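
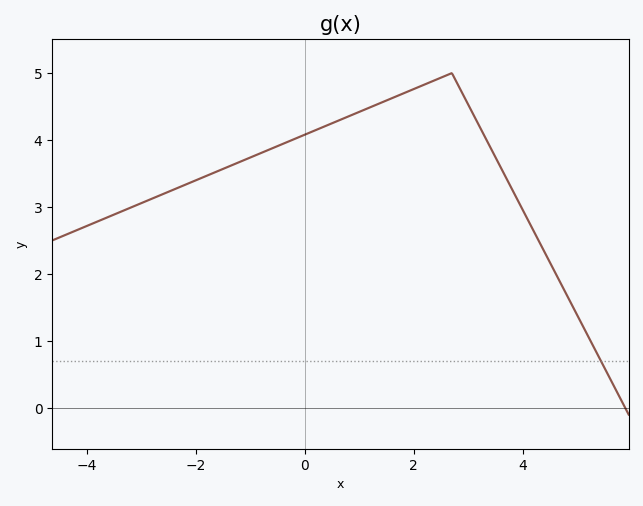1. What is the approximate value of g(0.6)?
4.3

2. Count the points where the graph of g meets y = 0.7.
1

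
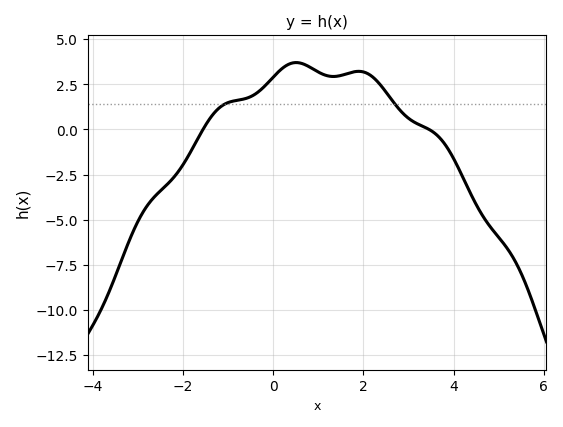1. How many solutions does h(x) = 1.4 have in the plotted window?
2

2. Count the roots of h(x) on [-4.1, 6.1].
2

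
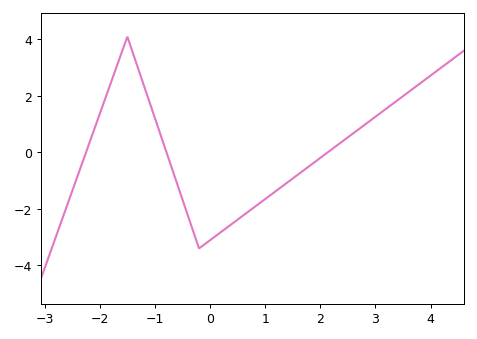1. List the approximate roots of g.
-2.2, -0.8, 2.2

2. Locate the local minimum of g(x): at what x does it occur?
-0.2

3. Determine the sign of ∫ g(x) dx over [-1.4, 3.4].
negative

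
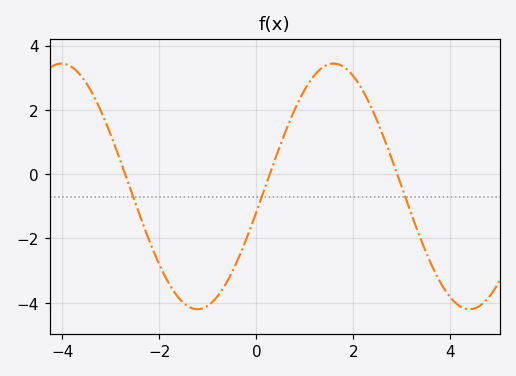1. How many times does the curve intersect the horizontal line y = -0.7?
3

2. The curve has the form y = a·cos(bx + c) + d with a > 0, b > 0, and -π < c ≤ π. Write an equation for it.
y = 3.82cos(1.12x - 1.78) - 0.38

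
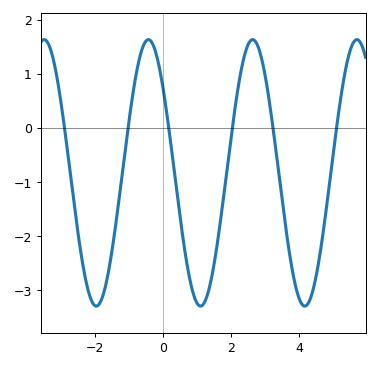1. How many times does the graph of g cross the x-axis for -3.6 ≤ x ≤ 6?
6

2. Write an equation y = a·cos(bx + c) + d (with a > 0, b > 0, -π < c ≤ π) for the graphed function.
y = 2.46cos(2.05x + 0.872) - 0.83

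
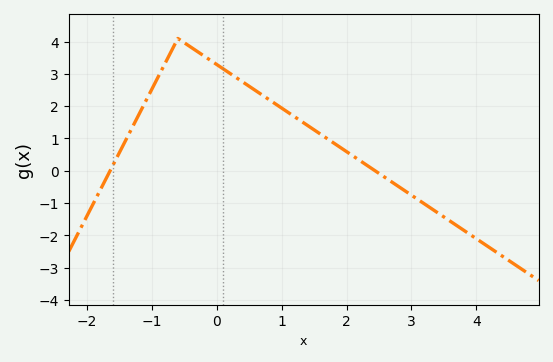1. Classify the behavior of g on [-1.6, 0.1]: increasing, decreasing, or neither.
neither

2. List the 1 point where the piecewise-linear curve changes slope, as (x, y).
(-0.6, 4.1)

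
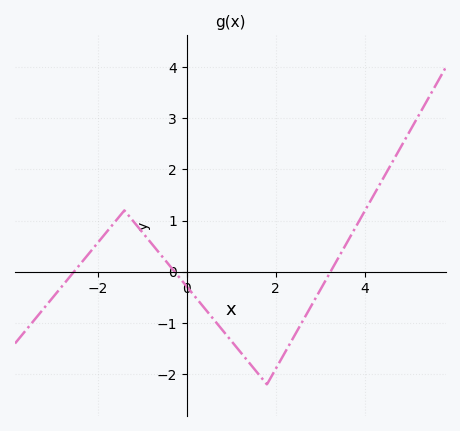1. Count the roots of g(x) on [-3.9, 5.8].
3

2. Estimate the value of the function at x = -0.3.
0.031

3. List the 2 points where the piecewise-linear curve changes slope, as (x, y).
(-1.4, 1.2); (1.8, -2.2)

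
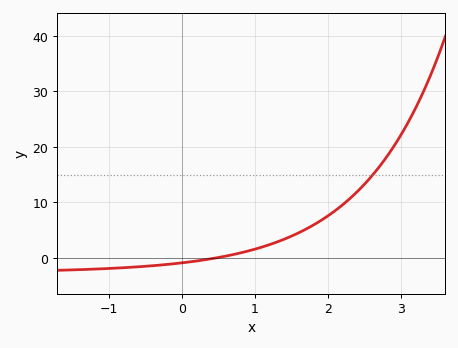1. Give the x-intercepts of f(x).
0.473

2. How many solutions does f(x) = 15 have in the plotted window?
1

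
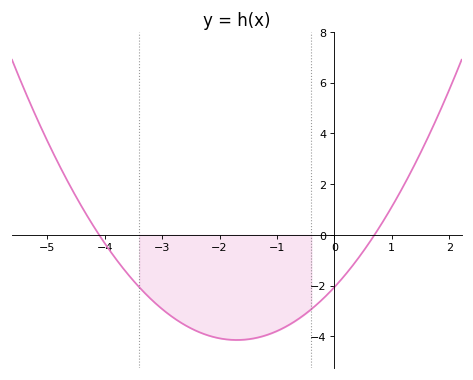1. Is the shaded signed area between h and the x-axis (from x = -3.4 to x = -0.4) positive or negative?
negative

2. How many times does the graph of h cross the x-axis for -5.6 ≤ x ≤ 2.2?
2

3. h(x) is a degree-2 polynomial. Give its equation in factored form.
y = 0.72(x + 4.1)(x - 0.7)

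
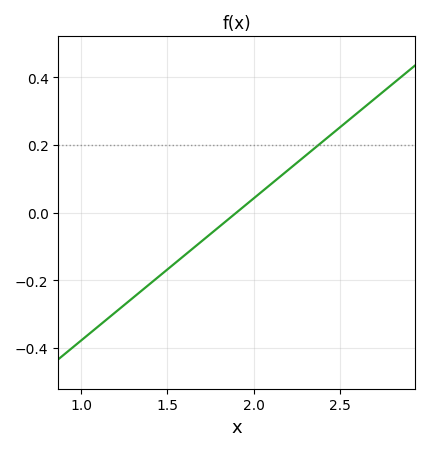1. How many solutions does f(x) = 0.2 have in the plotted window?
1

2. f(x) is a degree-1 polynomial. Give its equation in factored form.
y = 0.42(x - 1.9)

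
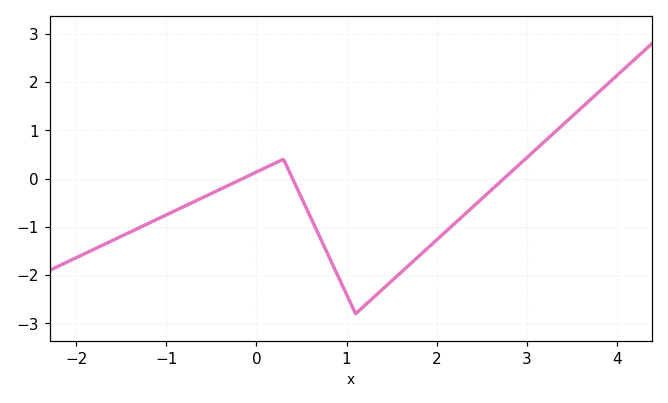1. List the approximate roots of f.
-0.2, 0.4, 2.7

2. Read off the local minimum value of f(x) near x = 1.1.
-2.8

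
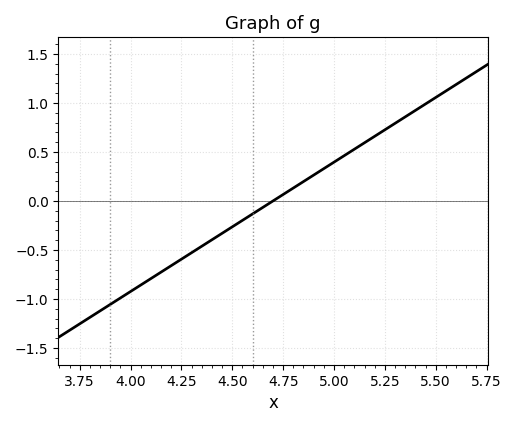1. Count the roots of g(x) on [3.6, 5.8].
1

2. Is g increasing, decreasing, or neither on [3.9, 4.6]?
increasing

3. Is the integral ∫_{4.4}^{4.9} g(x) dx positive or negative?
negative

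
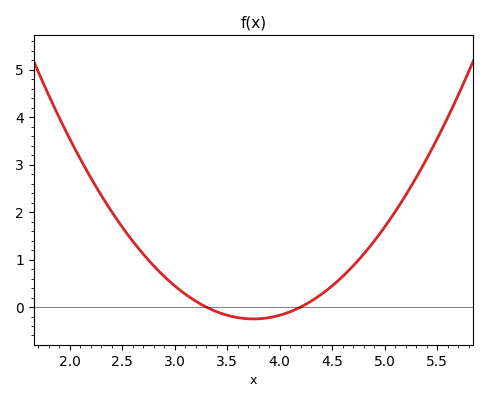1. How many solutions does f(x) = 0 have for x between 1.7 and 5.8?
2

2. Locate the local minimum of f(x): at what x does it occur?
3.75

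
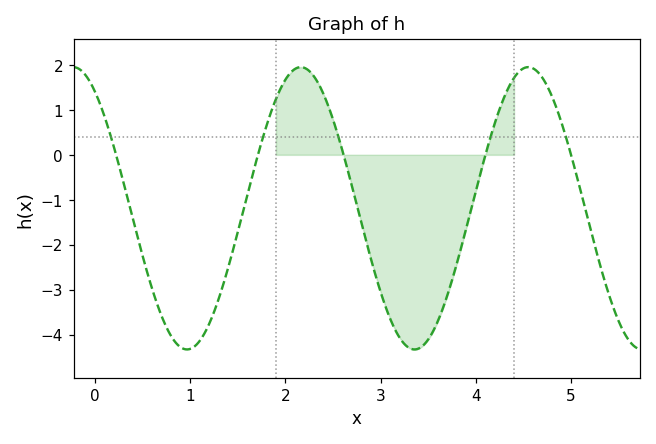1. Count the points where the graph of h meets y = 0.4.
5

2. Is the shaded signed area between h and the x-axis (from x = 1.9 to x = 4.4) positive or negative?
negative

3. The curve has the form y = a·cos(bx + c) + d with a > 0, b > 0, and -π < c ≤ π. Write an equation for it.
y = 3.14cos(2.63x + 0.602) - 1.19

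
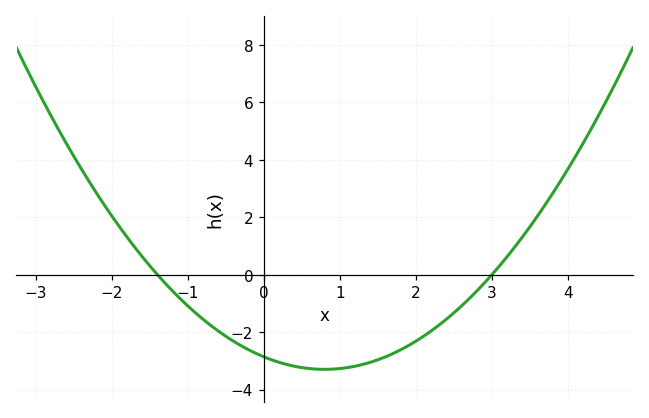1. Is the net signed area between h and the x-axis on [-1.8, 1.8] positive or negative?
negative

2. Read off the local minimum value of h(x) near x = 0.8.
-3.2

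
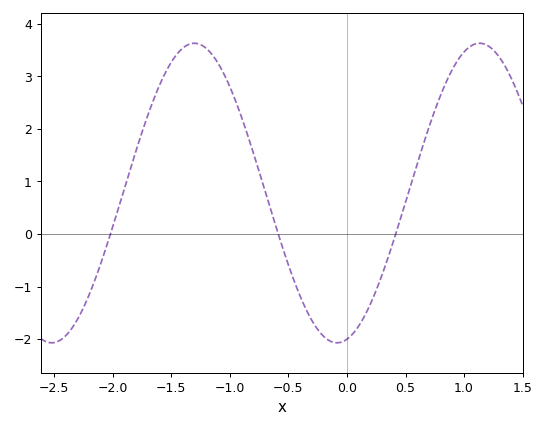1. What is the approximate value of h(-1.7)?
2.26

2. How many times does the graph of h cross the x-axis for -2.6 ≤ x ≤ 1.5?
3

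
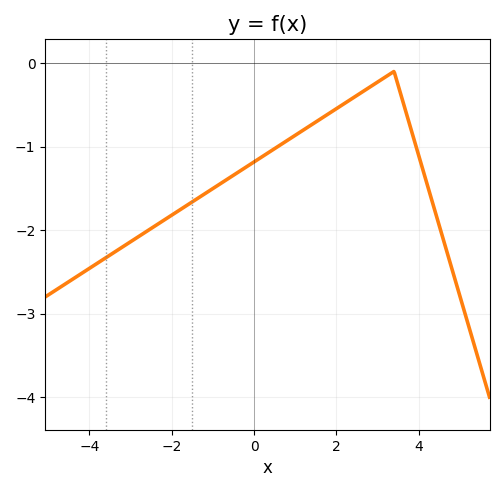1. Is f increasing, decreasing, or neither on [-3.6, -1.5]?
increasing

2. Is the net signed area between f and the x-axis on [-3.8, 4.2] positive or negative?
negative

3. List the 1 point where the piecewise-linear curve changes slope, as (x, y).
(3.4, -0.1)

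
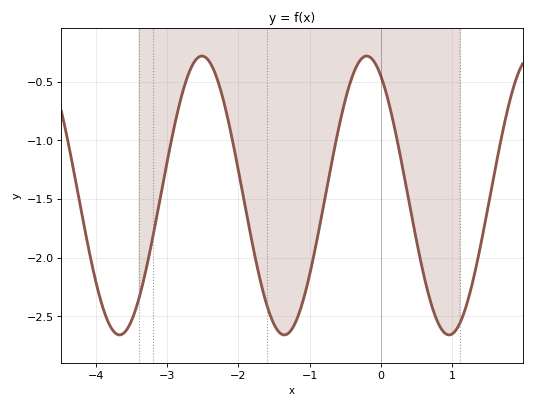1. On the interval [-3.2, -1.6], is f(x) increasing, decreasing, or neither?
neither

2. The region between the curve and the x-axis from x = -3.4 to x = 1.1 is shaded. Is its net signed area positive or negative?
negative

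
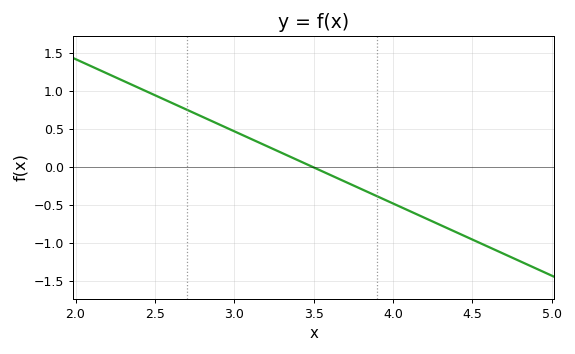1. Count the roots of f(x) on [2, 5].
1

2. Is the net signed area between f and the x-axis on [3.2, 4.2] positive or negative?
negative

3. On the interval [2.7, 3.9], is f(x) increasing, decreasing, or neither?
decreasing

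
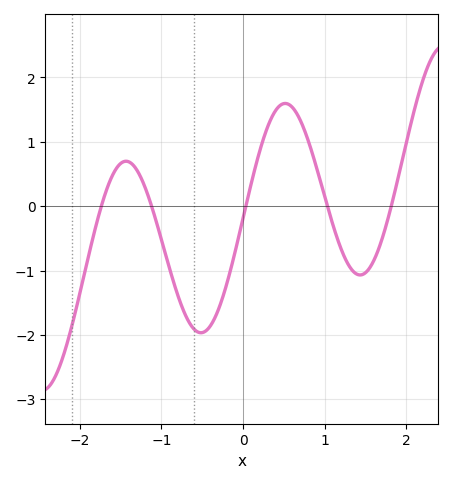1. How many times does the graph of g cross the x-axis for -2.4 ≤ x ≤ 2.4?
5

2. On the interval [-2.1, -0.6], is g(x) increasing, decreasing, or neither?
neither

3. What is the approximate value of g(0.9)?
0.604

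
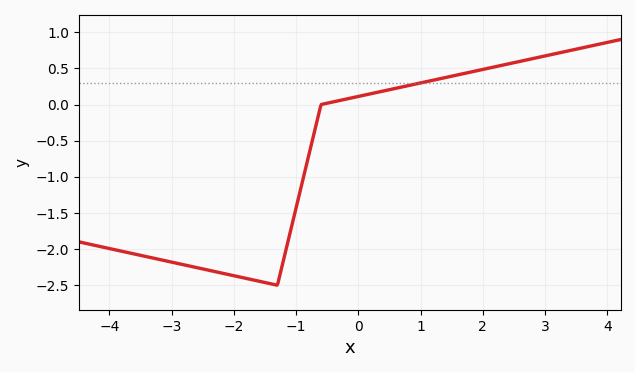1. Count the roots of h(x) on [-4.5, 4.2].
1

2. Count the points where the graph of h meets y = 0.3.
1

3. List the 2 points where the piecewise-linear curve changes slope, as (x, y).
(-1.3, -2.5); (-0.6, 0)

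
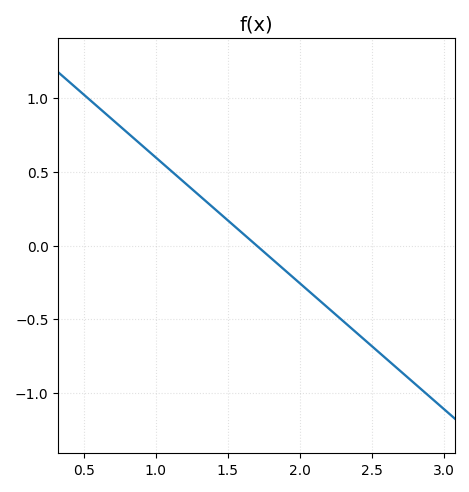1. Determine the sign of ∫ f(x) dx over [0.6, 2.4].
positive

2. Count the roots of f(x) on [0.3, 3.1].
1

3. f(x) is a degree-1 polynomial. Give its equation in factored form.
y = -0.85(x - 1.7)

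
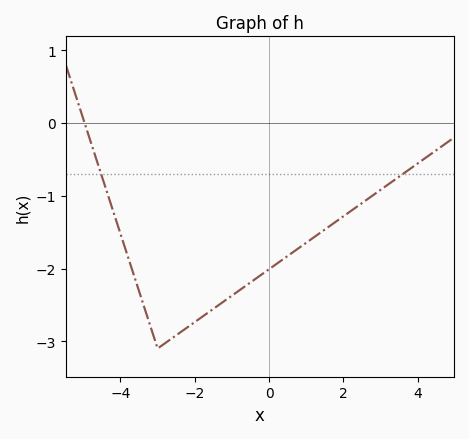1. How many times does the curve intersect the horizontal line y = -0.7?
2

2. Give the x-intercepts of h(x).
-5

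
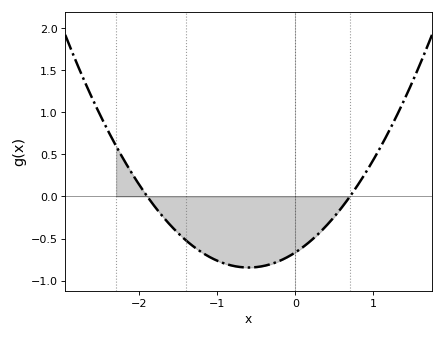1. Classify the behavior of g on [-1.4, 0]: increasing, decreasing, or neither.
neither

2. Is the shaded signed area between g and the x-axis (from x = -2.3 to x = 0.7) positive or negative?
negative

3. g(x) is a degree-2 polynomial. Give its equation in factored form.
y = 0.5(x + 1.9)(x - 0.7)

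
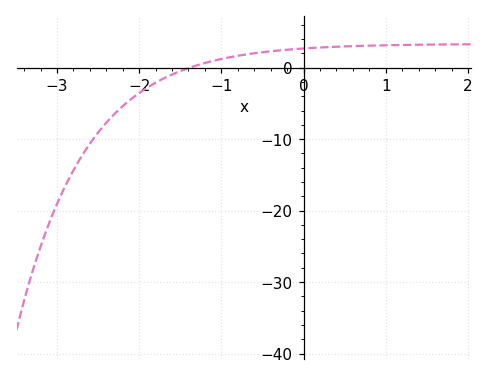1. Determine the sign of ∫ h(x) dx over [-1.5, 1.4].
positive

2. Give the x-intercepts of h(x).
-1.38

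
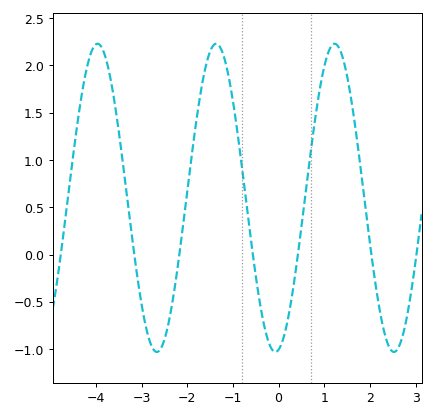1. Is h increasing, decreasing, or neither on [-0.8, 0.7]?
neither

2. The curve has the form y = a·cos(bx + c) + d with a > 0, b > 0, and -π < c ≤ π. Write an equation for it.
y = 1.63cos(2.42x - 2.97) + 0.6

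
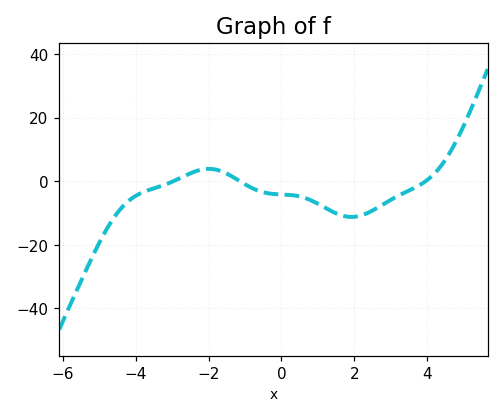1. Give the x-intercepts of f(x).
-3, -1.2, 4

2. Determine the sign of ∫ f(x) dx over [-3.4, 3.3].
negative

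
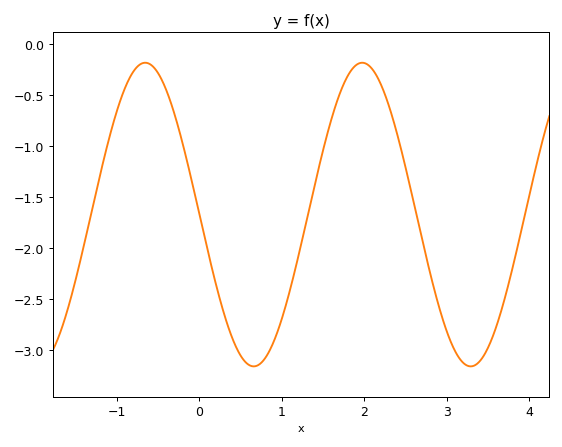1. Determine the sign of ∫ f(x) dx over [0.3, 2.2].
negative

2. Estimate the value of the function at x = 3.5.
-3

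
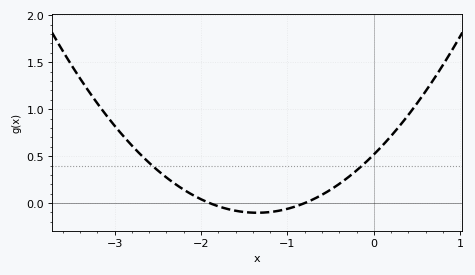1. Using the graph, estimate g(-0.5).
0.143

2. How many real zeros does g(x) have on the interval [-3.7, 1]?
2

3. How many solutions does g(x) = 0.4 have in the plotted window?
2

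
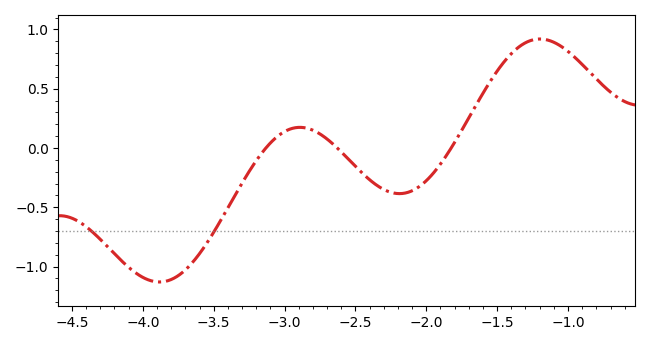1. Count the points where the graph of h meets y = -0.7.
2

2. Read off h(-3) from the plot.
0.138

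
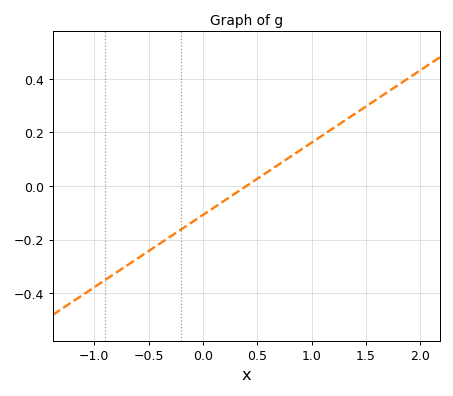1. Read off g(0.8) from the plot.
0.1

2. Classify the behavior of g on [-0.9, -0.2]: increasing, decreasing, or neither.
increasing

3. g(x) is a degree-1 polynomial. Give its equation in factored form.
y = 0.27(x - 0.4)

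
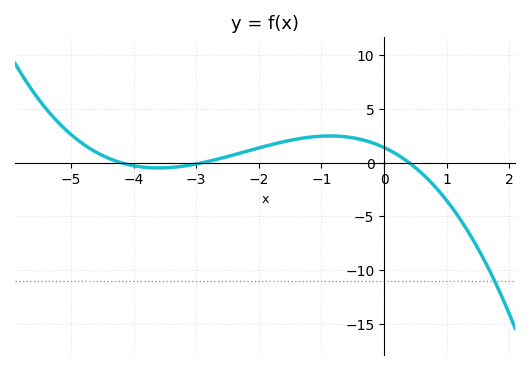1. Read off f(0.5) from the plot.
-0.5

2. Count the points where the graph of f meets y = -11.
1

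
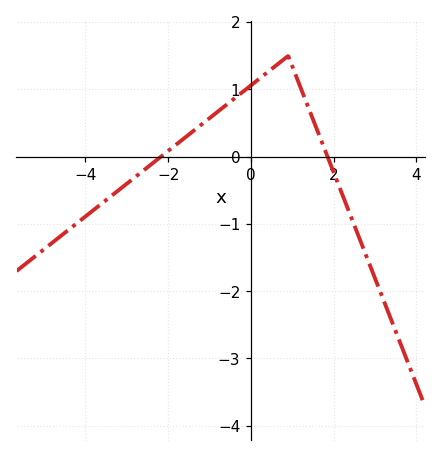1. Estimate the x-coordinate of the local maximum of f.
0.8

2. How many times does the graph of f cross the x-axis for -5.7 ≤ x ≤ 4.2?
2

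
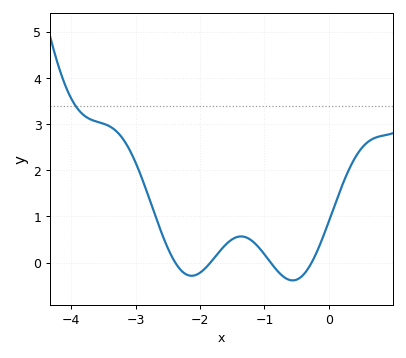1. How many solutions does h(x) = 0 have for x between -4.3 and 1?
4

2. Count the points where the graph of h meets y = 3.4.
1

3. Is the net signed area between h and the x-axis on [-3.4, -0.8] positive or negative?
positive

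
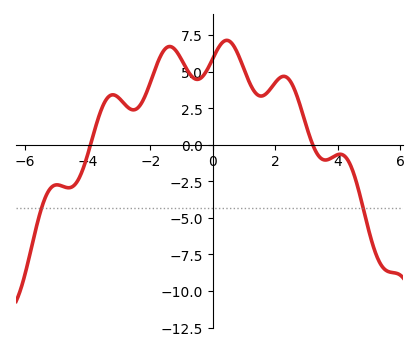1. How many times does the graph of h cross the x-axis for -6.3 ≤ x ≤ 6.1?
2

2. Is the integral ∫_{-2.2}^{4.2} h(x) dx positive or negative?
positive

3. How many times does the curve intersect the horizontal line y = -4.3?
2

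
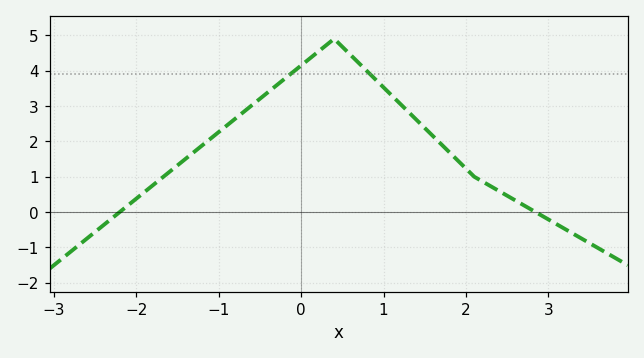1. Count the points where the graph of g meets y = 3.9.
2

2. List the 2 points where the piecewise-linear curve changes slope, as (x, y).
(0.4, 4.9); (2.1, 1)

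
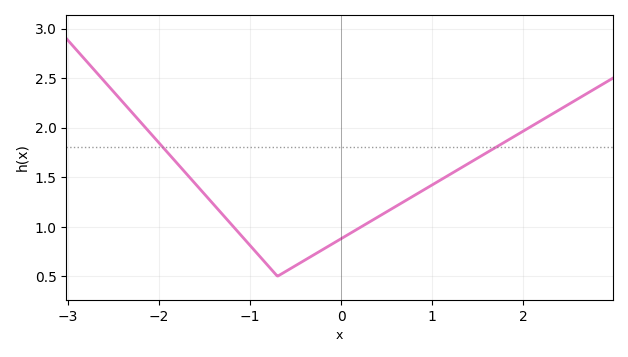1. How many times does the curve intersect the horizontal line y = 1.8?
2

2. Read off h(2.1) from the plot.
2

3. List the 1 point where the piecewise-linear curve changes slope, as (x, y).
(-0.7, 0.5)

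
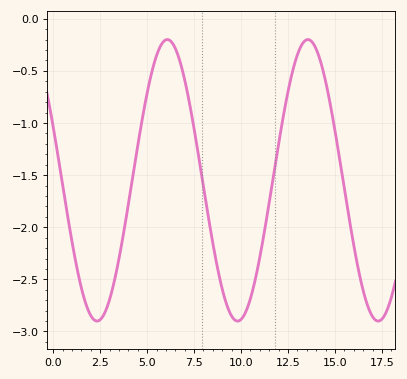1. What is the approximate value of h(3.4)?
-2.4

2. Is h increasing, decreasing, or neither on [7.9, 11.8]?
neither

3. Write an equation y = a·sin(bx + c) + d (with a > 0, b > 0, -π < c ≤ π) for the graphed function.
y = 1.35sin(0.84x + 2.8) - 1.55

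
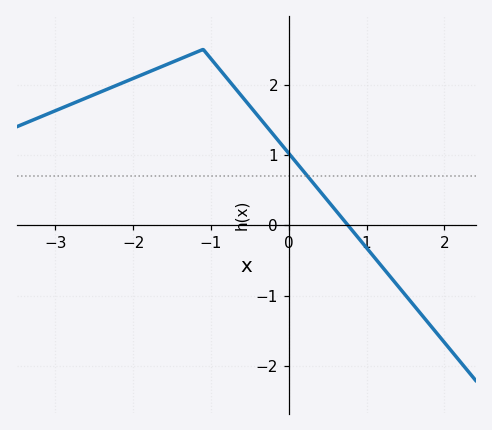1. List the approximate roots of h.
0.764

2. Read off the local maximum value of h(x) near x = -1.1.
2.5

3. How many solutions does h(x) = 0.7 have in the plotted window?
1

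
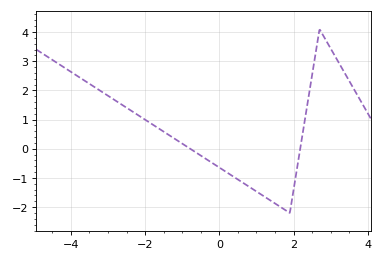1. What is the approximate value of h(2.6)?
3.3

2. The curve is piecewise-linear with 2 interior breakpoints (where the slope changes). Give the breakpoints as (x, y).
(1.9, -2.2); (2.7, 4.1)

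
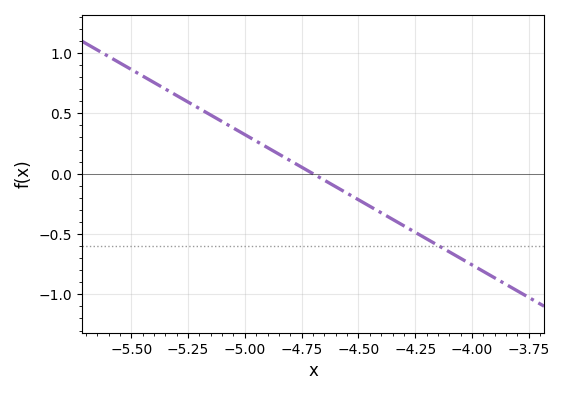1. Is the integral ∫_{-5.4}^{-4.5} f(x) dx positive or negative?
positive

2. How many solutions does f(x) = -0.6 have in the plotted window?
1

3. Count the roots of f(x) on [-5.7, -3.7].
1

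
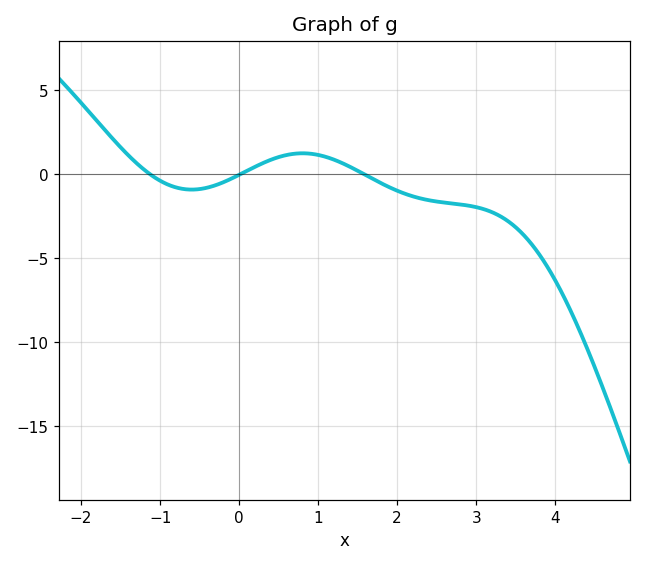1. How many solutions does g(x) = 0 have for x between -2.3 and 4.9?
3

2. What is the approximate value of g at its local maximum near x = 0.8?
1.5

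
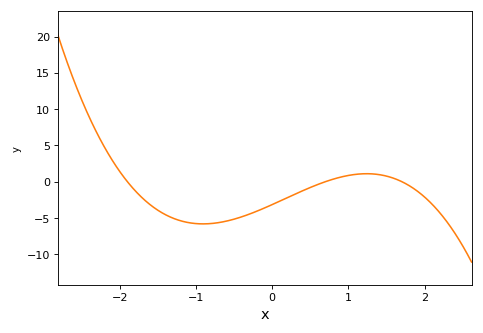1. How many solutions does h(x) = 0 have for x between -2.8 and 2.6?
3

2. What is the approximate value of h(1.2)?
1.09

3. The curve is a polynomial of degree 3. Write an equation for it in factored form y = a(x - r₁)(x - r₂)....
y = -1.4(x + 1.9)(x - 0.7)(x - 1.7)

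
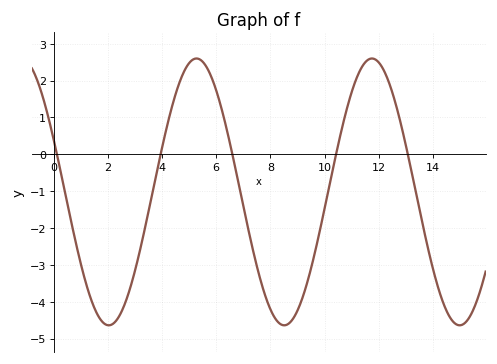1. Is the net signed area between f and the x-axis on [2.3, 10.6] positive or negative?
negative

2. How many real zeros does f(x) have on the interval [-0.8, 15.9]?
5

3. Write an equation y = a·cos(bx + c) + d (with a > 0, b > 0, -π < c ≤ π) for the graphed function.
y = 3.62cos(0.97x + 1.17) - 1.02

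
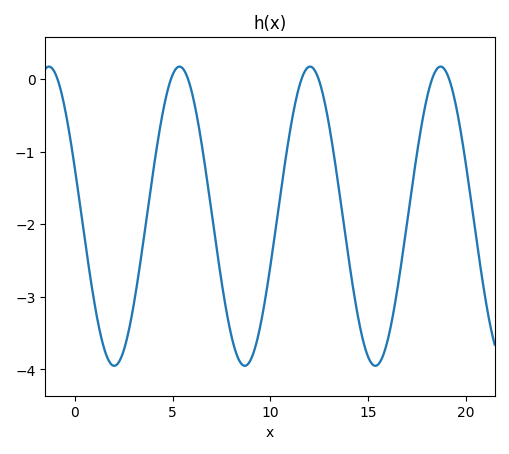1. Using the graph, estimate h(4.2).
-0.928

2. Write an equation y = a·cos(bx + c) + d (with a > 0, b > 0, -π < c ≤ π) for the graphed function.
y = 2.06cos(0.94x + 1.25) - 1.89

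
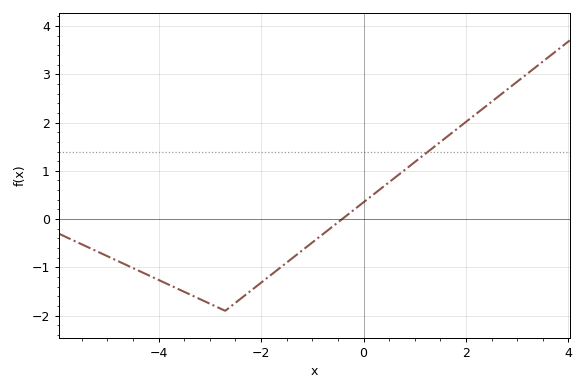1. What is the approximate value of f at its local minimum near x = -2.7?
-1.9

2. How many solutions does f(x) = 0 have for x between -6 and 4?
1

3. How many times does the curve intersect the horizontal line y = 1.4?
1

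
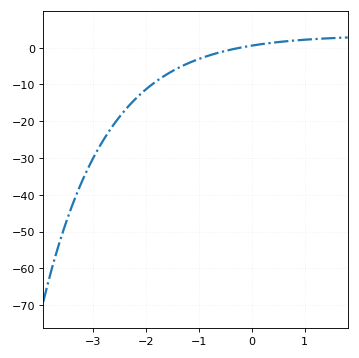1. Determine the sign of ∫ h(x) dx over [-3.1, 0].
negative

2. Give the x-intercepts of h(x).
-0.2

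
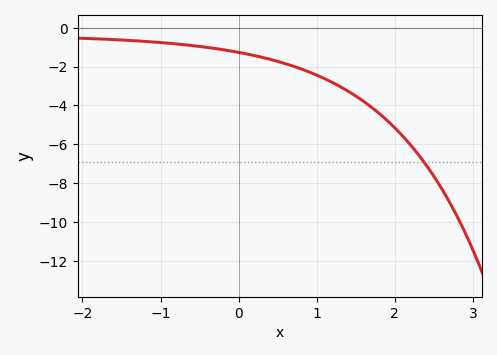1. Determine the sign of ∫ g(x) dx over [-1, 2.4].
negative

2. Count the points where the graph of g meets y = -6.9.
1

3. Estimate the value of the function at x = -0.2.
-1.13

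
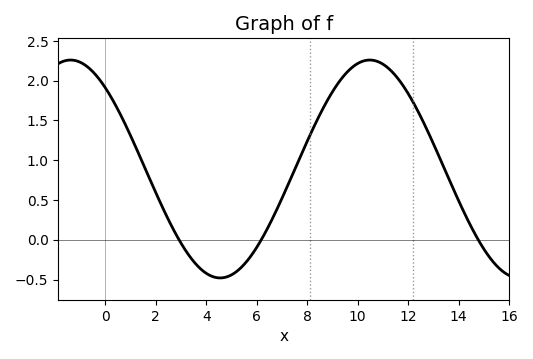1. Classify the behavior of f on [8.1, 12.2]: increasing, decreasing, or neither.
neither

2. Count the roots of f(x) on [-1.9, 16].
3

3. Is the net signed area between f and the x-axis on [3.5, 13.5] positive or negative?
positive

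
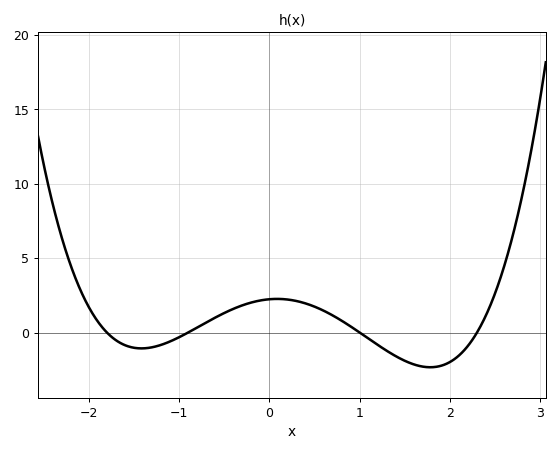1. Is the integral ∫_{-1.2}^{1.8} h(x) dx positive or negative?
positive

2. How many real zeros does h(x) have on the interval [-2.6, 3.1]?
4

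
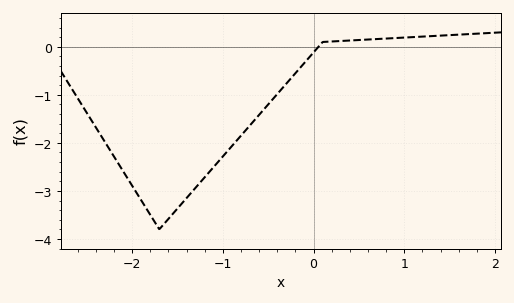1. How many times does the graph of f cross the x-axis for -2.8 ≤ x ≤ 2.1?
1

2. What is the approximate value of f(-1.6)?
-3.6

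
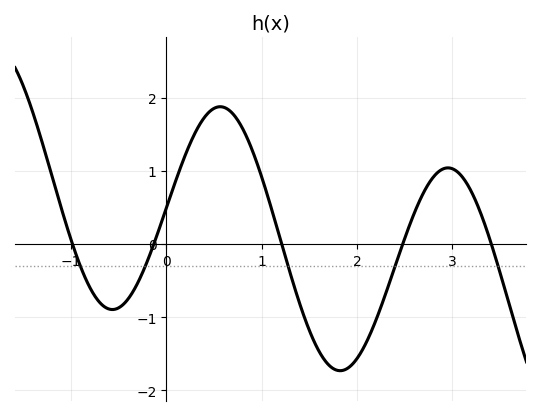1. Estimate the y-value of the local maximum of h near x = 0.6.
1.88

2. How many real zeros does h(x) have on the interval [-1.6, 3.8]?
5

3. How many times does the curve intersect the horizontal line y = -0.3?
5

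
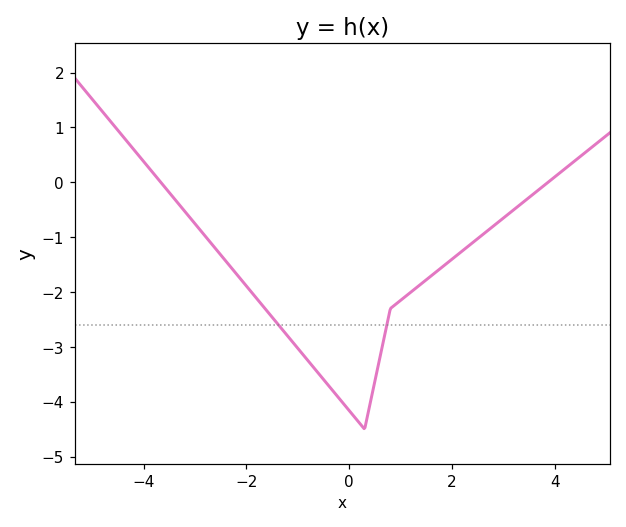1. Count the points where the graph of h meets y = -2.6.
2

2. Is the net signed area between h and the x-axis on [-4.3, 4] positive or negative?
negative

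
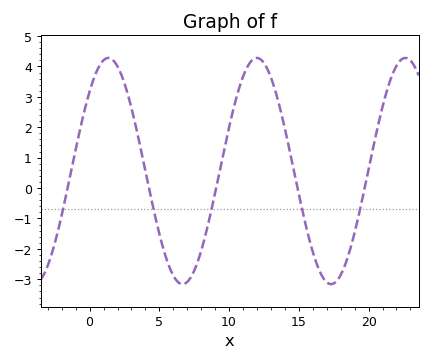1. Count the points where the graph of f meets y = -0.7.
5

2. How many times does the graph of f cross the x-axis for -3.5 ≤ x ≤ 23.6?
5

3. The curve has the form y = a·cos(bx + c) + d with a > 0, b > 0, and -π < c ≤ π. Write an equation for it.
y = 3.72cos(0.59x - 0.79) + 0.56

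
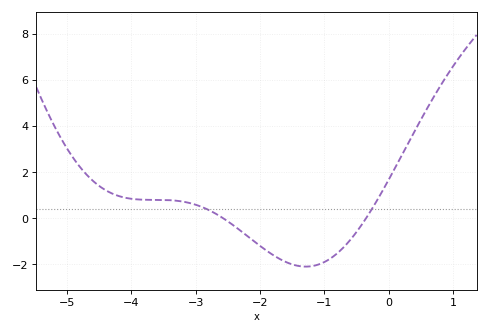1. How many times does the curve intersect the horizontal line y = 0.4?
2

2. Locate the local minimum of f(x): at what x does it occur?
-1.3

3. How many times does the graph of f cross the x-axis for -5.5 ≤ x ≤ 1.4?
2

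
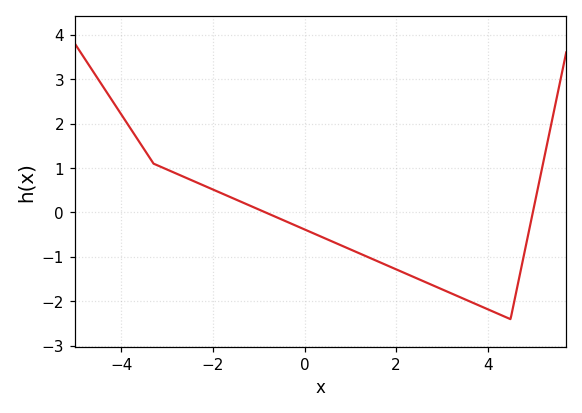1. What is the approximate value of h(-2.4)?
0.696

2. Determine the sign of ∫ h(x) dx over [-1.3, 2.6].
negative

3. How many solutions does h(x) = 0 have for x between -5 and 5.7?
2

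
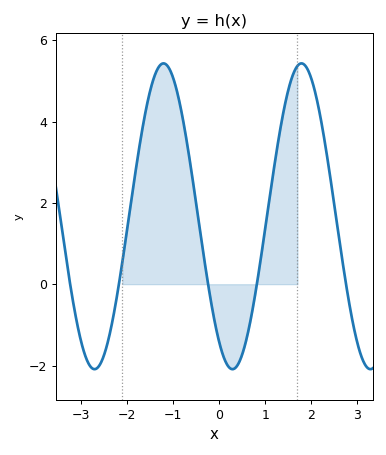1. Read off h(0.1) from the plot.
-1.8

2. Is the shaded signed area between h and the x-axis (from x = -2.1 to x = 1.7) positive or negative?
positive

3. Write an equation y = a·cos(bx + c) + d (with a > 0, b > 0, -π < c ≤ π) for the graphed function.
y = 3.76cos(2.1x + 2.5) + 1.67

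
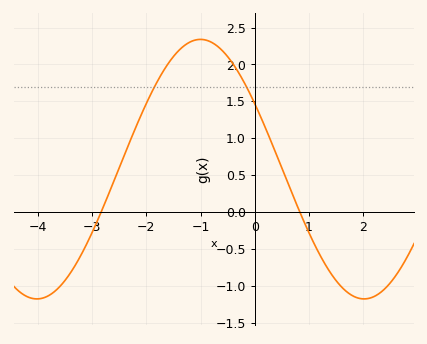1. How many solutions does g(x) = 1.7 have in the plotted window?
2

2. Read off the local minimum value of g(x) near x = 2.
-1.2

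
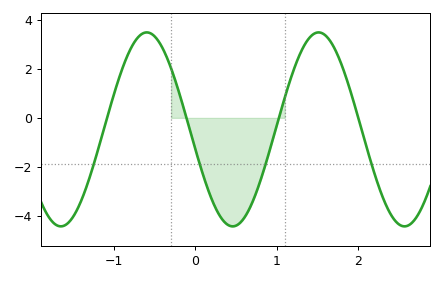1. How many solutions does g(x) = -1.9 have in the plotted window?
4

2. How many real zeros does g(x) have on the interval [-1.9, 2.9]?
4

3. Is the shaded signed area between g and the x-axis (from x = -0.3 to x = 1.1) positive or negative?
negative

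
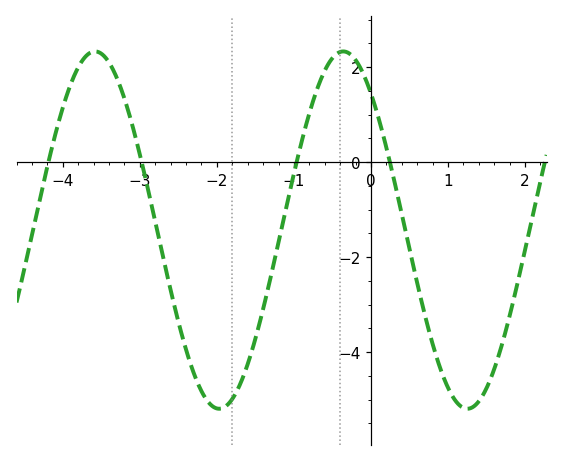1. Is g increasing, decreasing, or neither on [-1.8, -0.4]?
increasing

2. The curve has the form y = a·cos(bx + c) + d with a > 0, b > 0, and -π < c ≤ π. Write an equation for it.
y = 3.76cos(1.95x + 0.702) - 1.43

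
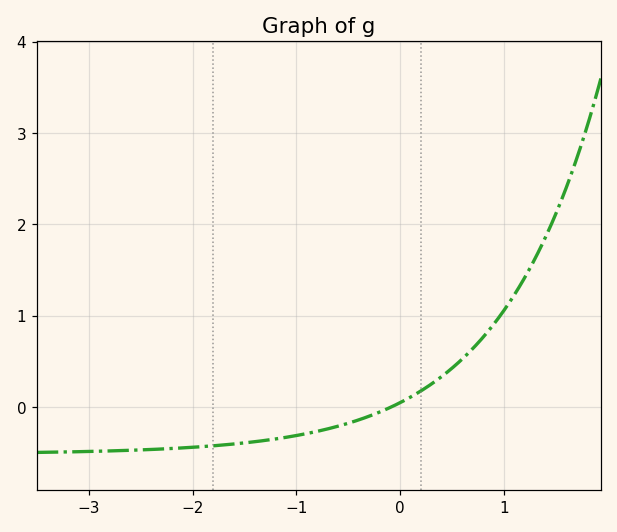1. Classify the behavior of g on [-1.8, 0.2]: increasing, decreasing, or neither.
increasing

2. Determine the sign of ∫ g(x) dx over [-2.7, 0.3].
negative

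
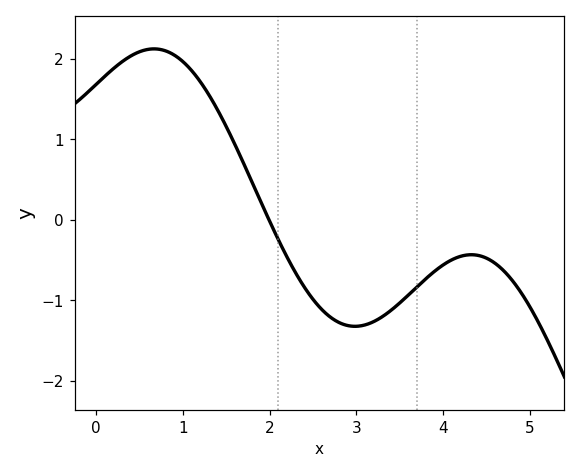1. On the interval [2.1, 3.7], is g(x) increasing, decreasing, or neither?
neither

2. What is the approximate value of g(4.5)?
-0.5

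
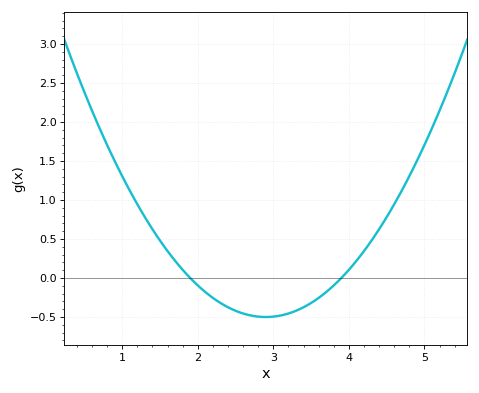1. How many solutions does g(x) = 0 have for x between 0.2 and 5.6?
2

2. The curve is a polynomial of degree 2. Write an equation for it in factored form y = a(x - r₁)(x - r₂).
y = 0.5(x - 1.9)(x - 3.9)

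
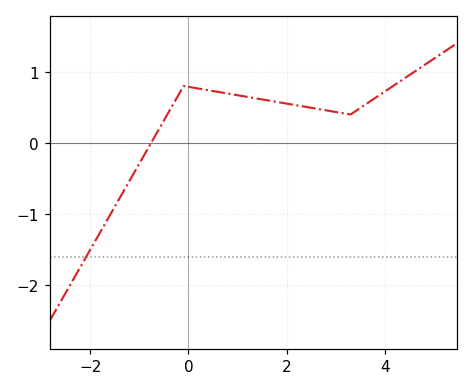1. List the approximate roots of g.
-0.762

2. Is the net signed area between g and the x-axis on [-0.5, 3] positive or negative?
positive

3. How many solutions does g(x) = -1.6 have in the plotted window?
1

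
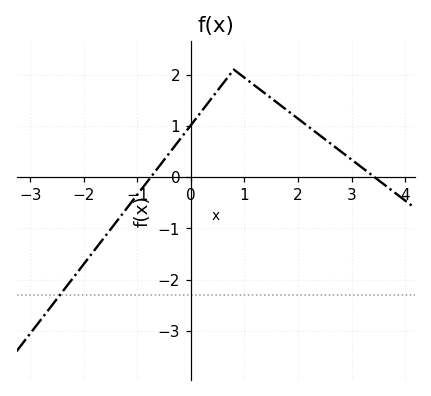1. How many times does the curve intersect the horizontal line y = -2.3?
1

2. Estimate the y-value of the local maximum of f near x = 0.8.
2.1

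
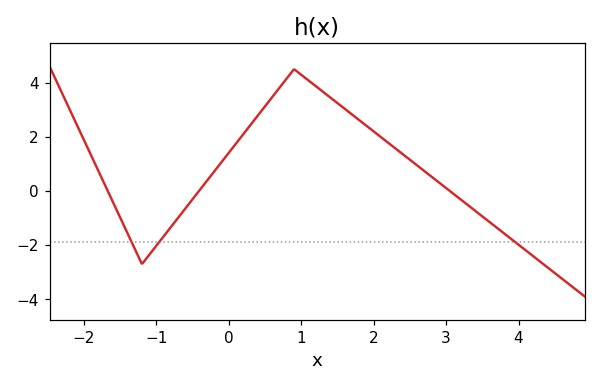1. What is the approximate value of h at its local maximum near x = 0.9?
4.5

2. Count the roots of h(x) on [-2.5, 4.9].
3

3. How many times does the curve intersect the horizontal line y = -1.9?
3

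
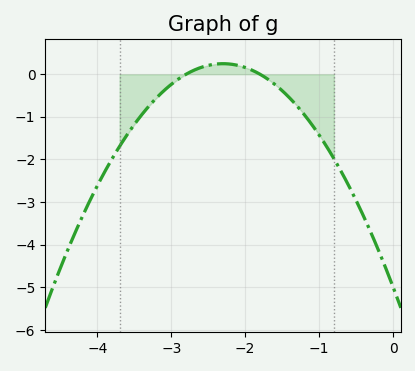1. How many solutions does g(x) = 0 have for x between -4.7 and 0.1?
2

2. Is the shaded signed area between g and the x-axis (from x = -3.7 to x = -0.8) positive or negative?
negative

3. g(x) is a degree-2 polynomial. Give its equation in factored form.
y = -0.99(x + 2.8)(x + 1.8)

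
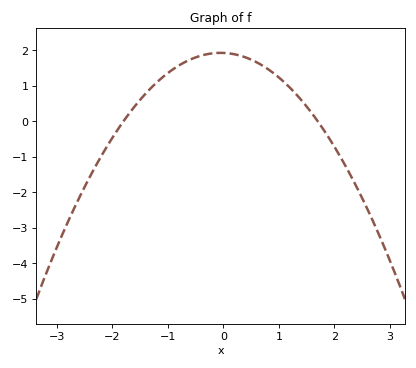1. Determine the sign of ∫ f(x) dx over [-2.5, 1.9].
positive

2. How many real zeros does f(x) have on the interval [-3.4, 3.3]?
2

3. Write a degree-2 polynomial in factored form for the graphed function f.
y = -0.63(x + 1.8)(x - 1.7)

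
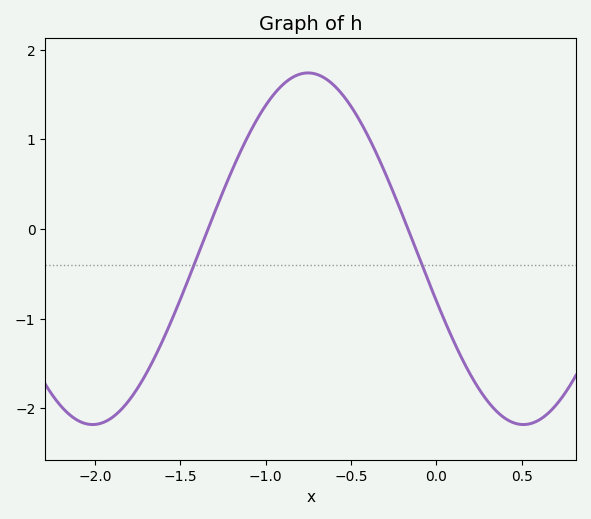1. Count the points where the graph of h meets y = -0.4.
2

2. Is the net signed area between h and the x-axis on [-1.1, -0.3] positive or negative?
positive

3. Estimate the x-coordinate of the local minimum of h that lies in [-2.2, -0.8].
-2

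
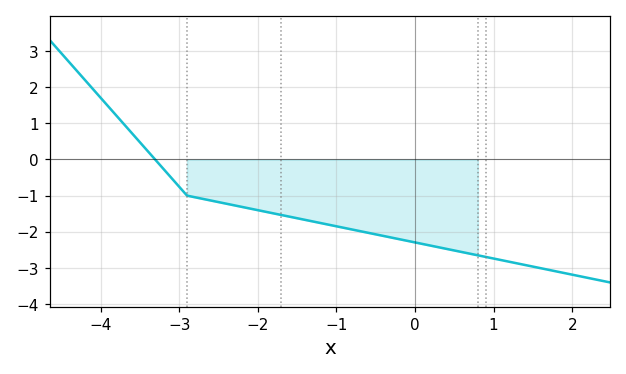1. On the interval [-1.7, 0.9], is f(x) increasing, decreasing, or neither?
decreasing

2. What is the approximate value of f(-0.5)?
-2.1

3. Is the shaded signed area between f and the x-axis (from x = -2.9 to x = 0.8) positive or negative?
negative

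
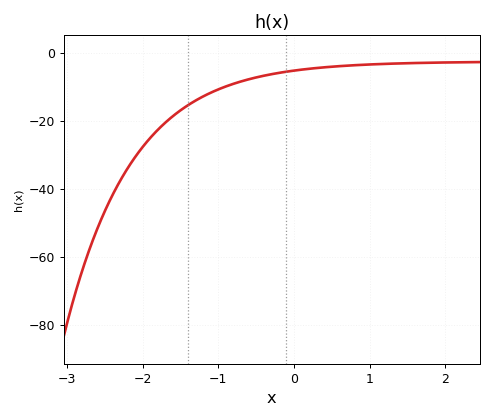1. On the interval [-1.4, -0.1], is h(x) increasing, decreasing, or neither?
increasing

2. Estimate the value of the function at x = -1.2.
-12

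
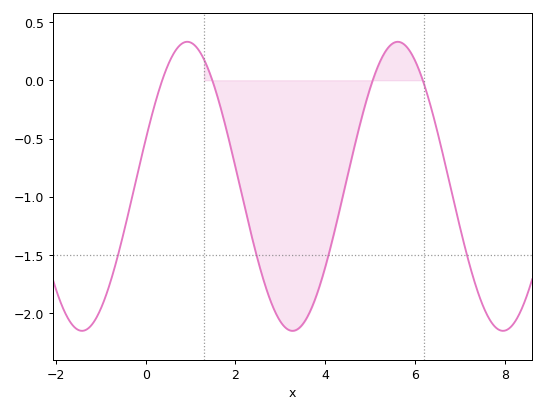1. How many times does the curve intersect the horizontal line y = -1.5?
4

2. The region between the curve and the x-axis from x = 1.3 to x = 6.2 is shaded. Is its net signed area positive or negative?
negative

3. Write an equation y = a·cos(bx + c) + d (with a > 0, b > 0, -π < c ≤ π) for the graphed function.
y = 1.24cos(1.34x - 1.24) - 0.91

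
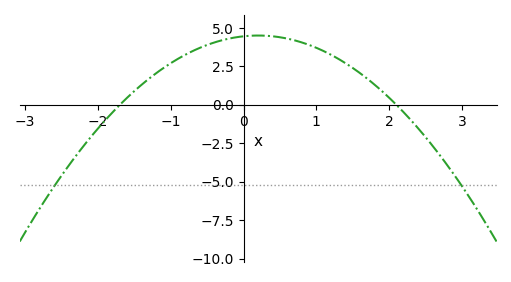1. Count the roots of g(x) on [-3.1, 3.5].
2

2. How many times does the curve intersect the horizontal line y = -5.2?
2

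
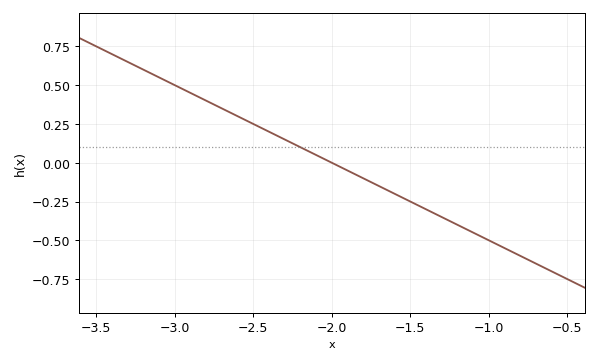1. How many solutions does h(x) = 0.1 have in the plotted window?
1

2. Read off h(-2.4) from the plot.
0.2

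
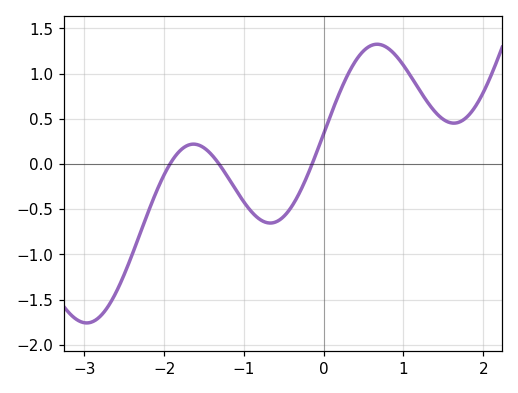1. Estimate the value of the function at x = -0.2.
-0.1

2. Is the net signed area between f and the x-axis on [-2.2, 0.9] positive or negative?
positive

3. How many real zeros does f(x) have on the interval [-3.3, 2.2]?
3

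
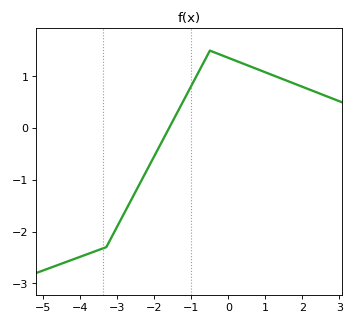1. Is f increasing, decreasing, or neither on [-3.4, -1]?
increasing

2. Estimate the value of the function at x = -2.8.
-1.6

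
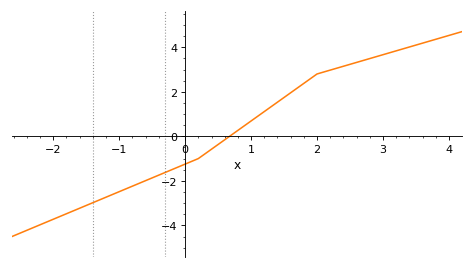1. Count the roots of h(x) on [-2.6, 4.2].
1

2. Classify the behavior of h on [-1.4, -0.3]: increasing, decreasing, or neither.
increasing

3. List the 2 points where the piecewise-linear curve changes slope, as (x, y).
(0.2, -1); (2, 2.8)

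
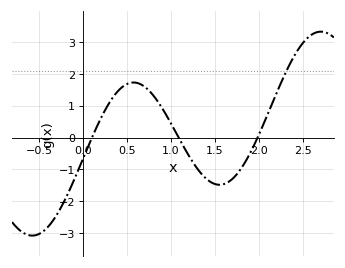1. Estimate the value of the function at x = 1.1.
-0.1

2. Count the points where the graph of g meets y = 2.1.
1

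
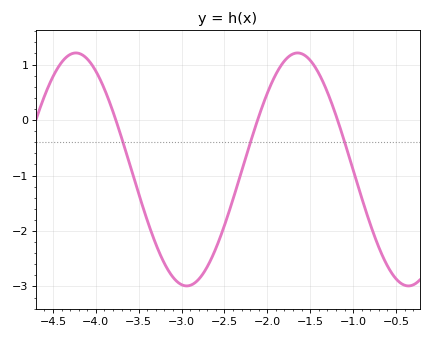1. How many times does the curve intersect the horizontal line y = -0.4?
3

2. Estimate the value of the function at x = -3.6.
-0.822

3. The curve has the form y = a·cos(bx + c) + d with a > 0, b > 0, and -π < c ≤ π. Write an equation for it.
y = 2.1cos(2.43x - 2.28) - 0.89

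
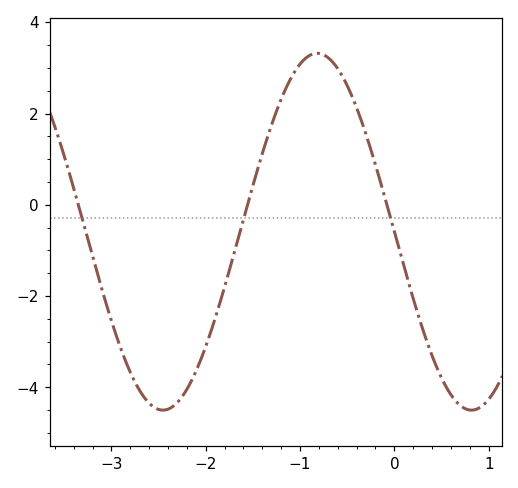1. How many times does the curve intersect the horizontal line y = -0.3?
3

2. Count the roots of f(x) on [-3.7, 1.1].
3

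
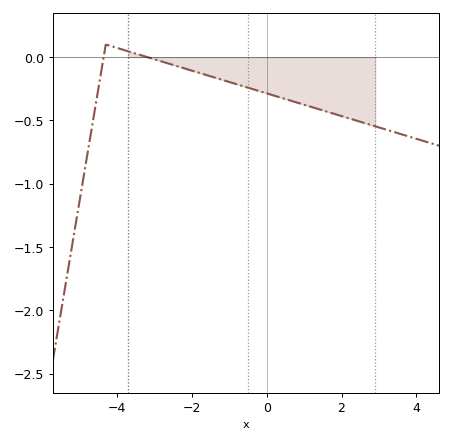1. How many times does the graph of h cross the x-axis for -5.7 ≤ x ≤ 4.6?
2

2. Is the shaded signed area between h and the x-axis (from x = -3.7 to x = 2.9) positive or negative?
negative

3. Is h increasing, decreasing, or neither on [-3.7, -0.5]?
decreasing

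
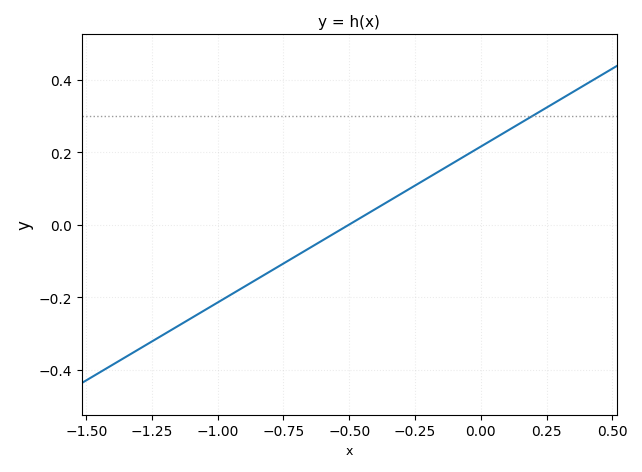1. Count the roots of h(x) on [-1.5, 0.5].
1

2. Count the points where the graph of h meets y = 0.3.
1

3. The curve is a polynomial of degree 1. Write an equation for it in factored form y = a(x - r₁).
y = 0.43(x + 0.5)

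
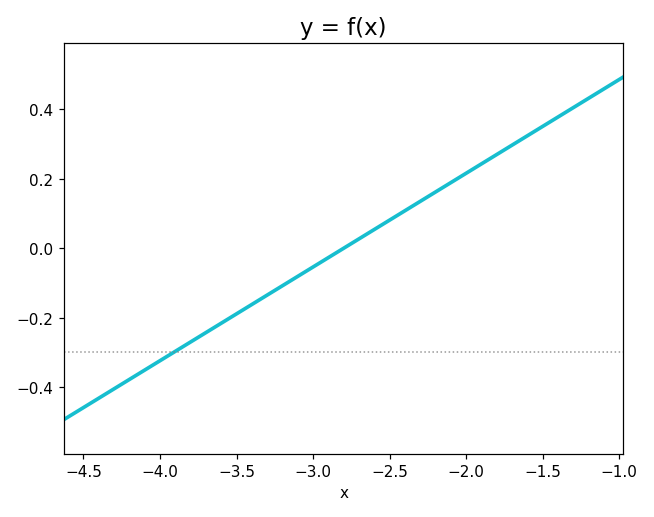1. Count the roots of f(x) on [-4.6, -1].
1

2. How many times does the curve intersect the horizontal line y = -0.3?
1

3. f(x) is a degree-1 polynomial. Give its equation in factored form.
y = 0.27(x + 2.8)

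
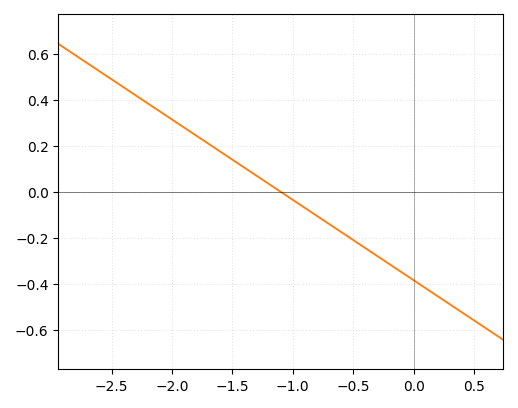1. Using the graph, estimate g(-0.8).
-0.105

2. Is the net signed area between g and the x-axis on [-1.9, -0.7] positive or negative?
positive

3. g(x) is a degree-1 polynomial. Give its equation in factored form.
y = -0.35(x + 1.1)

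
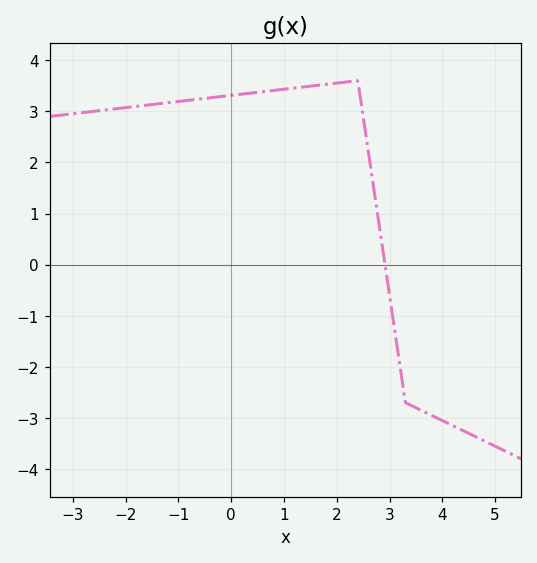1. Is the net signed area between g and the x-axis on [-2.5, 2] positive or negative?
positive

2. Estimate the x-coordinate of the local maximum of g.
2.4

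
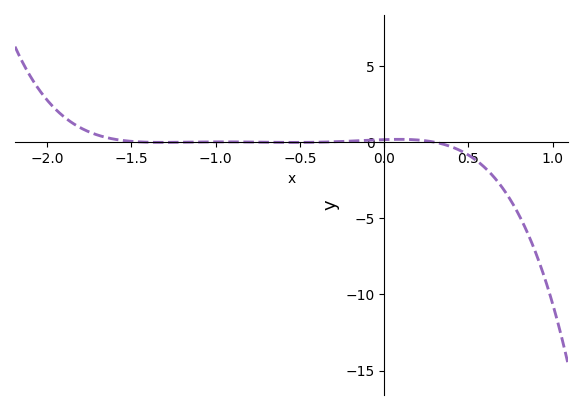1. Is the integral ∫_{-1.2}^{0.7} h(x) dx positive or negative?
negative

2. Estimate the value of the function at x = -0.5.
-0.012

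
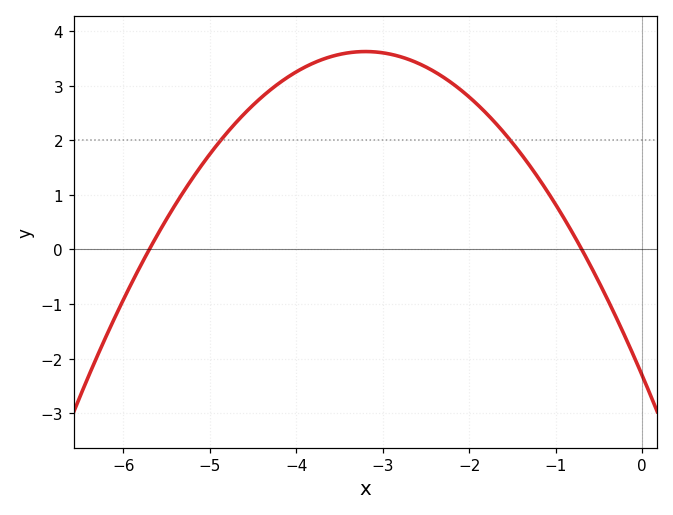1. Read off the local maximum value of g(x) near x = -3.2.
3.6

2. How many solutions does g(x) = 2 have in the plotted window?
2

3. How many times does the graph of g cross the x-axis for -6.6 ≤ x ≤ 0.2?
2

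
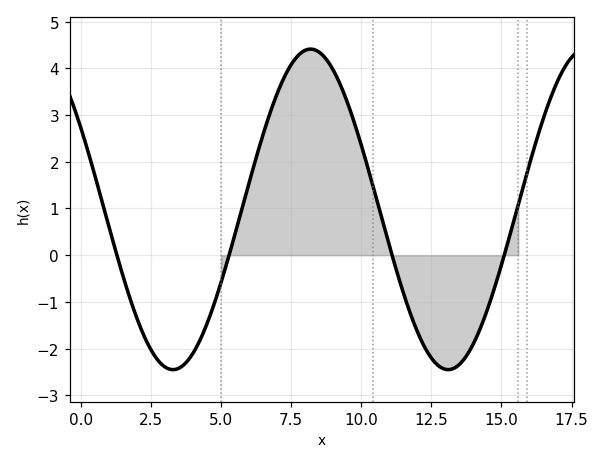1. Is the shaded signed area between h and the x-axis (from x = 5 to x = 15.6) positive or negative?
positive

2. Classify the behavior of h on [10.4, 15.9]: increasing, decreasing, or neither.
neither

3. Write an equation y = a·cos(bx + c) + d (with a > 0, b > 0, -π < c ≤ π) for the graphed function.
y = 3.43cos(0.64x + 1) + 0.98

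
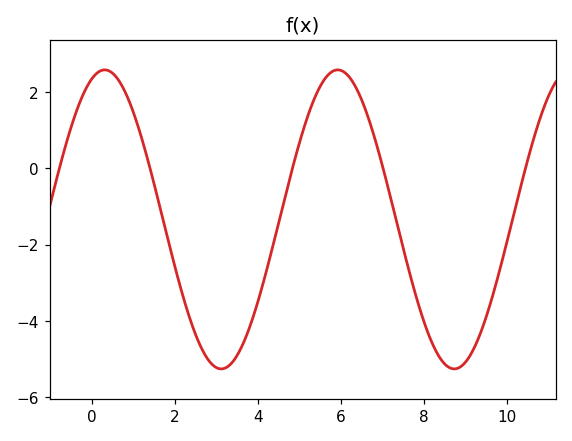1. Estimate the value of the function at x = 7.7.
-2.94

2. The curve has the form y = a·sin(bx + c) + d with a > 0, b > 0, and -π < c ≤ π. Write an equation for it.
y = 3.92sin(1.12x + 1.22) - 1.34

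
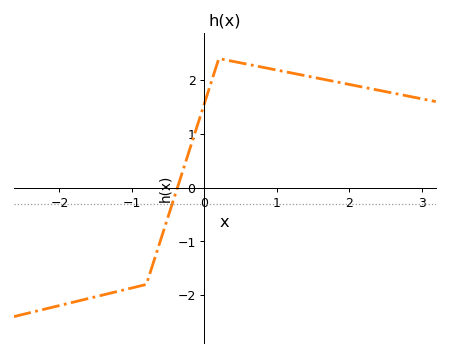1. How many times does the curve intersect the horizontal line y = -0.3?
1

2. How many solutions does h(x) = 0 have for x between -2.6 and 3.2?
1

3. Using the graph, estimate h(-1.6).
-2.1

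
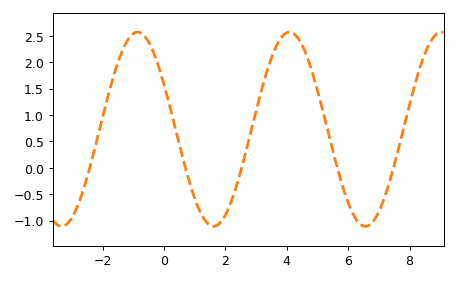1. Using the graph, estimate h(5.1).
1.25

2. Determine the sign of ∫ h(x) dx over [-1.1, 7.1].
positive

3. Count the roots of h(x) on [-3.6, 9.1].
5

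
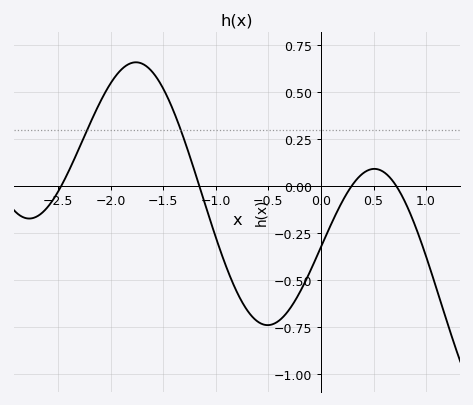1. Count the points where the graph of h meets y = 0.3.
2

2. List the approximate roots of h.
-2.47, -1.16, 0.292, 0.716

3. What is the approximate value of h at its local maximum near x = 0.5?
0.091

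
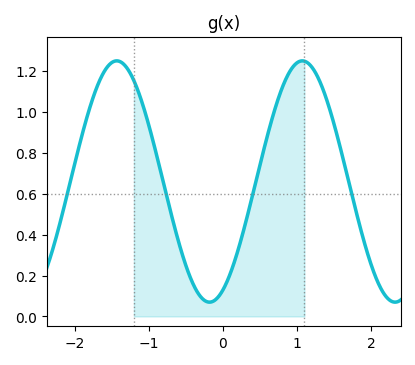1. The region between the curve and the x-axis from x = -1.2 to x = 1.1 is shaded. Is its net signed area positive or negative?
positive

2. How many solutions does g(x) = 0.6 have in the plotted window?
4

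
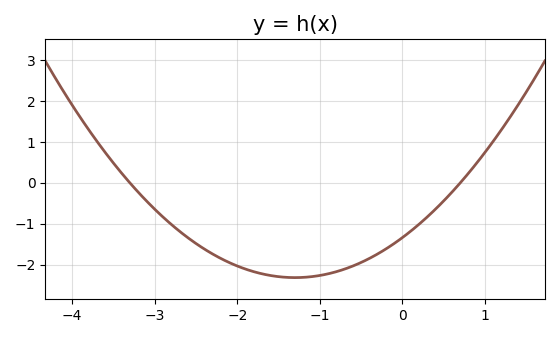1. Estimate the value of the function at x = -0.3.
-1.74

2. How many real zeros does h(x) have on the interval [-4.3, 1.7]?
2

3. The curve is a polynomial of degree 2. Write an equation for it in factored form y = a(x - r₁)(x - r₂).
y = 0.58(x + 3.3)(x - 0.7)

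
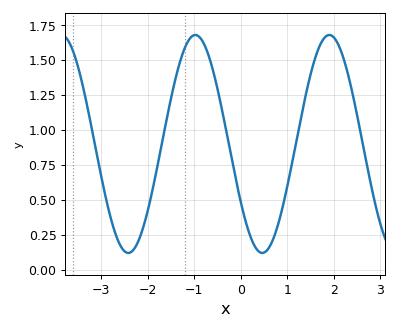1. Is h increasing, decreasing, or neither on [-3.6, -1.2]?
neither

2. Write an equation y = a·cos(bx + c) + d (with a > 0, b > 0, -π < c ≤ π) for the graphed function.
y = 0.78cos(2.2x + 2.1) + 0.9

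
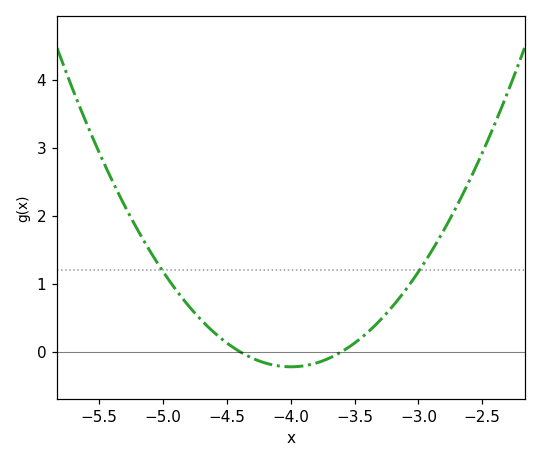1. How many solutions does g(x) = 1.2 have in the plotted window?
2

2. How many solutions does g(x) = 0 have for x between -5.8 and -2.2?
2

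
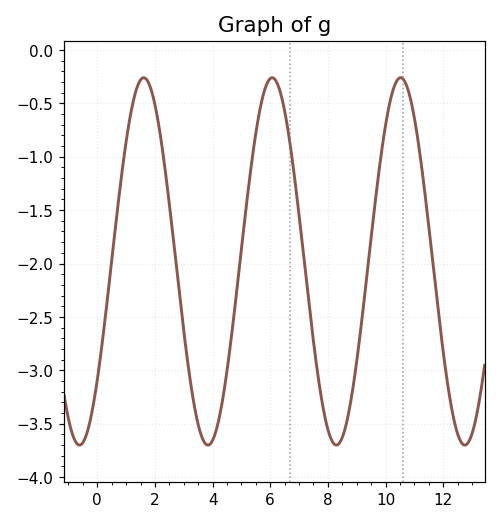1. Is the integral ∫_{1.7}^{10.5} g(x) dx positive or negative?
negative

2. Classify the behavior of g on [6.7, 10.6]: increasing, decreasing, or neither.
neither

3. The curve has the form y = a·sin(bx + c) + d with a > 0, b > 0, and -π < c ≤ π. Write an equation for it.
y = 1.72sin(1.4x - 0.7) - 1.98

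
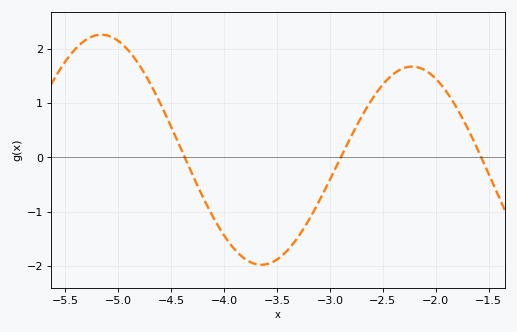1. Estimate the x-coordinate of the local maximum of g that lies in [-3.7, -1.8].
-2.2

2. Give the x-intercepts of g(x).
-4.4, -2.9, -1.6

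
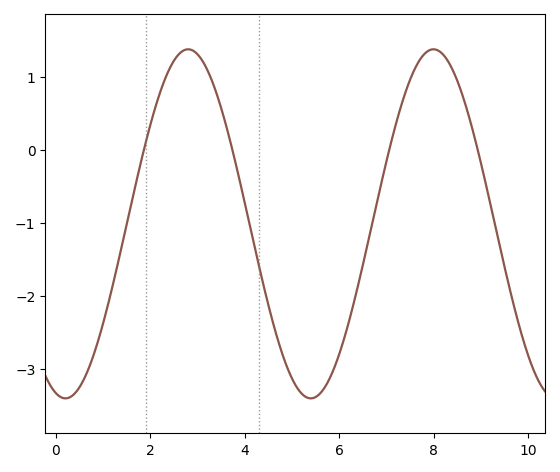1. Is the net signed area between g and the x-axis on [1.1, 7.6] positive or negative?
negative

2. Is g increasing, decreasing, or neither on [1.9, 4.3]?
neither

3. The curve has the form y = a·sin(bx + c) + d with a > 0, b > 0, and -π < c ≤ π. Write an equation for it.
y = 2.39sin(1.2x - 1.8) - 1.01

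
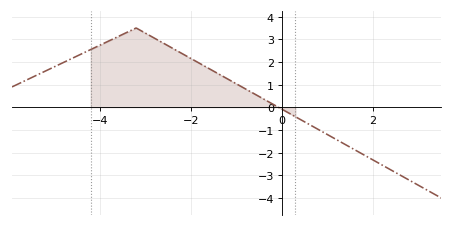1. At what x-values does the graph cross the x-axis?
-0.072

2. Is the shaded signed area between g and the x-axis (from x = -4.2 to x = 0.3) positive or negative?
positive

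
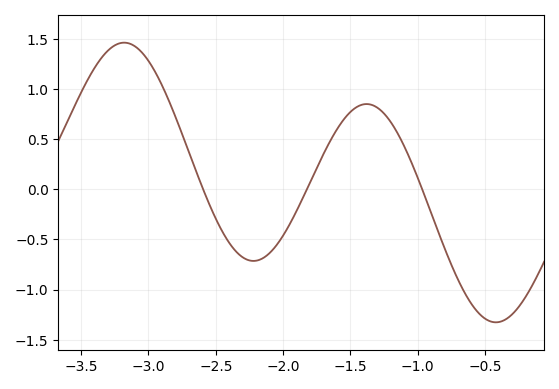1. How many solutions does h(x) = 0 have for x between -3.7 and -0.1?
3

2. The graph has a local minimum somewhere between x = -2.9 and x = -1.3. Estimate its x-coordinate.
-2.2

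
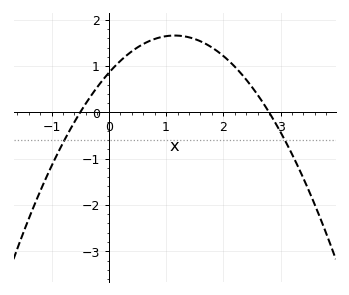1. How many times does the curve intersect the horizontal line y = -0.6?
2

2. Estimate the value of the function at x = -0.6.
-0.2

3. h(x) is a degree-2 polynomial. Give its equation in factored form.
y = -0.61(x + 0.5)(x - 2.8)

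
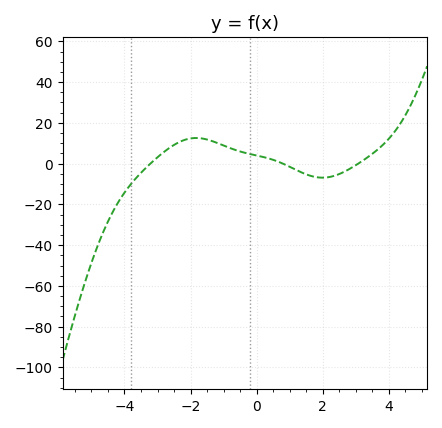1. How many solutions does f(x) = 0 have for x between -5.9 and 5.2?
3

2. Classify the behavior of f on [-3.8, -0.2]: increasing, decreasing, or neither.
neither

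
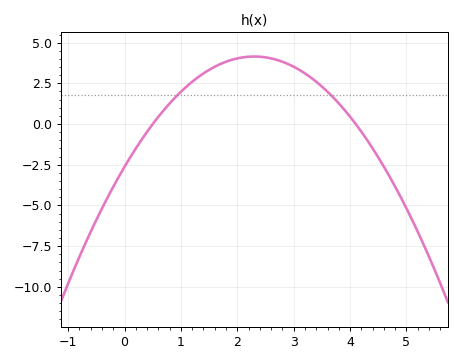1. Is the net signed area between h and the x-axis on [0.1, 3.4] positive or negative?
positive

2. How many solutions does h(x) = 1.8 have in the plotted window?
2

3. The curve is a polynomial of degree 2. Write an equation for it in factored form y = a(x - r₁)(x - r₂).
y = -1.28(x - 0.5)(x - 4.1)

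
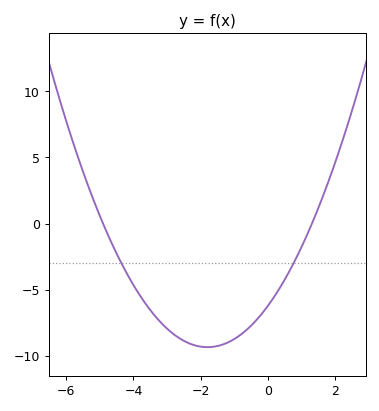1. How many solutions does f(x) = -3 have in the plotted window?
2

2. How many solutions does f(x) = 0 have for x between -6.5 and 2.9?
2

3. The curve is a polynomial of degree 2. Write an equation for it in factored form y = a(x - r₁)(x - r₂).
y = 0.97(x + 4.9)(x - 1.3)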